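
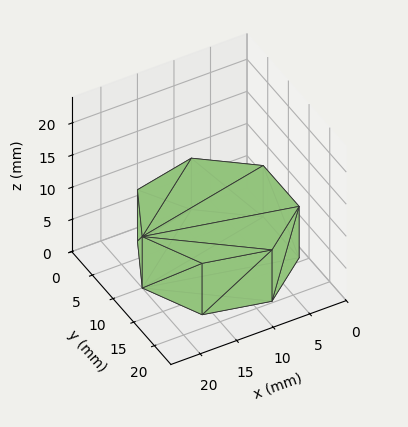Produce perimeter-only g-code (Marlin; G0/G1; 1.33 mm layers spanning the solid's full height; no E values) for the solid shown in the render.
Reading the render: the shape is a regular 7-sided prism (a cylinder approximated with 7 flat sides), circumscribed radius ≈ 10 mm, height ≈ 8 mm (dimensions read to the nearest mm from the axis ticks). For the g-code, the solid's height is divided into equal slices at the stated Δz and each level perimeter traced with G1 moves after a G0 lift.

; perimeter-only toolpath
G21 ; units = mm
G90 ; absolute positioning
G28 ; home
; layer 1
G0 Z1.33
G0 X20.00 Y10.00
G1 X16.23 Y17.82
G1 X7.77 Y19.75
G1 X0.99 Y14.34
G1 X0.99 Y5.66
G1 X7.77 Y0.25
G1 X16.23 Y2.18
G1 X20.00 Y10.00
; layer 2
G0 Z2.67
G0 X20.00 Y10.00
G1 X16.23 Y17.82
G1 X7.77 Y19.75
G1 X0.99 Y14.34
G1 X0.99 Y5.66
G1 X7.77 Y0.25
G1 X16.23 Y2.18
G1 X20.00 Y10.00
; layer 3
G0 Z4.00
G0 X20.00 Y10.00
G1 X16.23 Y17.82
G1 X7.77 Y19.75
G1 X0.99 Y14.34
G1 X0.99 Y5.66
G1 X7.77 Y0.25
G1 X16.23 Y2.18
G1 X20.00 Y10.00
; layer 4
G0 Z5.33
G0 X20.00 Y10.00
G1 X16.23 Y17.82
G1 X7.77 Y19.75
G1 X0.99 Y14.34
G1 X0.99 Y5.66
G1 X7.77 Y0.25
G1 X16.23 Y2.18
G1 X20.00 Y10.00
; layer 5
G0 Z6.67
G0 X20.00 Y10.00
G1 X16.23 Y17.82
G1 X7.77 Y19.75
G1 X0.99 Y14.34
G1 X0.99 Y5.66
G1 X7.77 Y0.25
G1 X16.23 Y2.18
G1 X20.00 Y10.00
; layer 6
G0 Z8.00
G0 X20.00 Y10.00
G1 X16.23 Y17.82
G1 X7.77 Y19.75
G1 X0.99 Y14.34
G1 X0.99 Y5.66
G1 X7.77 Y0.25
G1 X16.23 Y2.18
G1 X20.00 Y10.00
M2 ; end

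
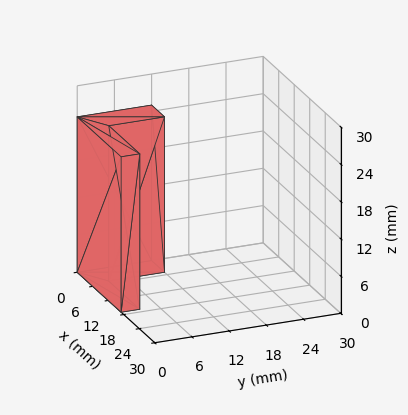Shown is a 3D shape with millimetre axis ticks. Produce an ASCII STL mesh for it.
Reading the render: the shape is an L-shaped prism: outer 17 × 12 mm, arm thicknesses ≈ 3 mm (horizontal) and 5 mm (vertical), extruded 25 mm in z (dimensions read to the nearest mm from the axis ticks). For the STL, each face is triangulated and given an outward normal.

solid part
  facet normal 0.0000 0.0000 -1.0000
    outer loop
      vertex 17.0 3.0 0.0
      vertex 17.0 0.0 0.0
      vertex 0.0 0.0 0.0
    endloop
  endfacet
  facet normal 0.0000 0.0000 -1.0000
    outer loop
      vertex 5.0 3.0 0.0
      vertex 17.0 3.0 0.0
      vertex 0.0 0.0 0.0
    endloop
  endfacet
  facet normal 0.0000 0.0000 -1.0000
    outer loop
      vertex 5.0 12.0 0.0
      vertex 5.0 3.0 0.0
      vertex 0.0 0.0 0.0
    endloop
  endfacet
  facet normal 0.0000 0.0000 -1.0000
    outer loop
      vertex 0.0 12.0 0.0
      vertex 5.0 12.0 0.0
      vertex 0.0 0.0 0.0
    endloop
  endfacet
  facet normal 0.0000 0.0000 1.0000
    outer loop
      vertex 0.0 0.0 25.0
      vertex 17.0 0.0 25.0
      vertex 17.0 3.0 25.0
    endloop
  endfacet
  facet normal 0.0000 0.0000 1.0000
    outer loop
      vertex 0.0 0.0 25.0
      vertex 17.0 3.0 25.0
      vertex 5.0 3.0 25.0
    endloop
  endfacet
  facet normal 0.0000 0.0000 1.0000
    outer loop
      vertex 0.0 0.0 25.0
      vertex 5.0 3.0 25.0
      vertex 5.0 12.0 25.0
    endloop
  endfacet
  facet normal 0.0000 0.0000 1.0000
    outer loop
      vertex 0.0 0.0 25.0
      vertex 5.0 12.0 25.0
      vertex 0.0 12.0 25.0
    endloop
  endfacet
  facet normal 0.0000 -1.0000 0.0000
    outer loop
      vertex 0.0 0.0 0.0
      vertex 17.0 0.0 0.0
      vertex 17.0 0.0 25.0
    endloop
  endfacet
  facet normal 0.0000 -1.0000 0.0000
    outer loop
      vertex 0.0 0.0 0.0
      vertex 17.0 0.0 25.0
      vertex 0.0 0.0 25.0
    endloop
  endfacet
  facet normal 1.0000 0.0000 0.0000
    outer loop
      vertex 17.0 0.0 0.0
      vertex 17.0 3.0 0.0
      vertex 17.0 3.0 25.0
    endloop
  endfacet
  facet normal 1.0000 0.0000 0.0000
    outer loop
      vertex 17.0 0.0 0.0
      vertex 17.0 3.0 25.0
      vertex 17.0 0.0 25.0
    endloop
  endfacet
  facet normal 0.0000 1.0000 0.0000
    outer loop
      vertex 17.0 3.0 0.0
      vertex 5.0 3.0 0.0
      vertex 5.0 3.0 25.0
    endloop
  endfacet
  facet normal 0.0000 1.0000 0.0000
    outer loop
      vertex 17.0 3.0 0.0
      vertex 5.0 3.0 25.0
      vertex 17.0 3.0 25.0
    endloop
  endfacet
  facet normal 1.0000 0.0000 0.0000
    outer loop
      vertex 5.0 3.0 0.0
      vertex 5.0 12.0 0.0
      vertex 5.0 12.0 25.0
    endloop
  endfacet
  facet normal 1.0000 0.0000 0.0000
    outer loop
      vertex 5.0 3.0 0.0
      vertex 5.0 12.0 25.0
      vertex 5.0 3.0 25.0
    endloop
  endfacet
  facet normal 0.0000 1.0000 0.0000
    outer loop
      vertex 5.0 12.0 0.0
      vertex 0.0 12.0 0.0
      vertex 0.0 12.0 25.0
    endloop
  endfacet
  facet normal 0.0000 1.0000 0.0000
    outer loop
      vertex 5.0 12.0 0.0
      vertex 0.0 12.0 25.0
      vertex 5.0 12.0 25.0
    endloop
  endfacet
  facet normal -1.0000 0.0000 0.0000
    outer loop
      vertex 0.0 12.0 0.0
      vertex 0.0 0.0 0.0
      vertex 0.0 0.0 25.0
    endloop
  endfacet
  facet normal -1.0000 0.0000 0.0000
    outer loop
      vertex 0.0 12.0 0.0
      vertex 0.0 0.0 25.0
      vertex 0.0 12.0 25.0
    endloop
  endfacet
endsolid part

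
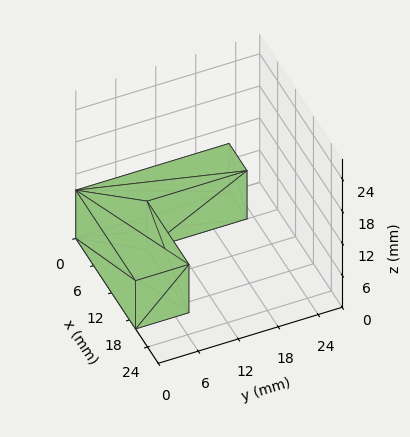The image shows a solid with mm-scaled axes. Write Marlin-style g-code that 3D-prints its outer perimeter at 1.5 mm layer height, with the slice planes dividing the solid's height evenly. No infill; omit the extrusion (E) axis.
Reading the render: the shape is an L-shaped prism: outer 20 × 23 mm, arm thicknesses ≈ 8 mm (horizontal) and 6 mm (vertical), extruded 9 mm in z (dimensions read to the nearest mm from the axis ticks). For the g-code, the solid's height is divided into equal slices at the stated Δz and each level perimeter traced with G1 moves after a G0 lift.

; perimeter-only toolpath
G21 ; units = mm
G90 ; absolute positioning
G28 ; home
; layer 1
G0 Z1.5
G0 X0.0 Y0.0
G1 X20.0 Y0.0
G1 X20.0 Y8.0
G1 X6.0 Y8.0
G1 X6.0 Y23.0
G1 X0.0 Y23.0
G1 X0.0 Y0.0
; layer 2
G0 Z3.0
G0 X0.0 Y0.0
G1 X20.0 Y0.0
G1 X20.0 Y8.0
G1 X6.0 Y8.0
G1 X6.0 Y23.0
G1 X0.0 Y23.0
G1 X0.0 Y0.0
; layer 3
G0 Z4.5
G0 X0.0 Y0.0
G1 X20.0 Y0.0
G1 X20.0 Y8.0
G1 X6.0 Y8.0
G1 X6.0 Y23.0
G1 X0.0 Y23.0
G1 X0.0 Y0.0
; layer 4
G0 Z6.0
G0 X0.0 Y0.0
G1 X20.0 Y0.0
G1 X20.0 Y8.0
G1 X6.0 Y8.0
G1 X6.0 Y23.0
G1 X0.0 Y23.0
G1 X0.0 Y0.0
; layer 5
G0 Z7.5
G0 X0.0 Y0.0
G1 X20.0 Y0.0
G1 X20.0 Y8.0
G1 X6.0 Y8.0
G1 X6.0 Y23.0
G1 X0.0 Y23.0
G1 X0.0 Y0.0
; layer 6
G0 Z9.0
G0 X0.0 Y0.0
G1 X20.0 Y0.0
G1 X20.0 Y8.0
G1 X6.0 Y8.0
G1 X6.0 Y23.0
G1 X0.0 Y23.0
G1 X0.0 Y0.0
M2 ; end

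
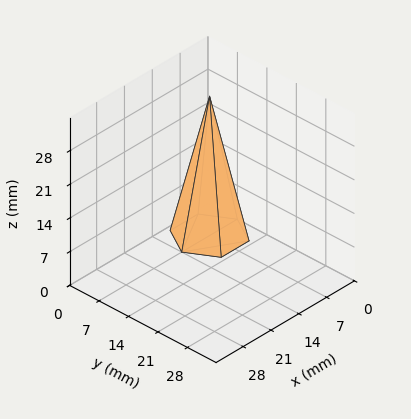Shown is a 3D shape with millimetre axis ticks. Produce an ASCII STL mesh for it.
Reading the render: the shape is a regular 6-sided pyramid, base circumscribed radius ≈ 7 mm, apex at z ≈ 29 mm (dimensions read to the nearest mm from the axis ticks). For the STL, each face is triangulated and given an outward normal.

solid part
  facet normal 0.0000 0.0000 -1.0000
    outer loop
      vertex 3.50 13.06 0.00
      vertex 10.50 13.06 0.00
      vertex 14.00 7.00 0.00
    endloop
  endfacet
  facet normal 0.0000 0.0000 -1.0000
    outer loop
      vertex 0.00 7.00 0.00
      vertex 3.50 13.06 0.00
      vertex 14.00 7.00 0.00
    endloop
  endfacet
  facet normal 0.0000 0.0000 -1.0000
    outer loop
      vertex 3.50 0.94 0.00
      vertex 0.00 7.00 0.00
      vertex 14.00 7.00 0.00
    endloop
  endfacet
  facet normal 0.0000 0.0000 -1.0000
    outer loop
      vertex 10.50 0.94 0.00
      vertex 3.50 0.94 0.00
      vertex 14.00 7.00 0.00
    endloop
  endfacet
  facet normal 0.8476 0.4896 0.2046
    outer loop
      vertex 14.00 7.00 0.00
      vertex 10.50 13.06 0.00
      vertex 7.00 7.00 29.00
    endloop
  endfacet
  facet normal 0.0000 0.9789 0.2045
    outer loop
      vertex 10.50 13.06 0.00
      vertex 3.50 13.06 0.00
      vertex 7.00 7.00 29.00
    endloop
  endfacet
  facet normal -0.8476 0.4896 0.2046
    outer loop
      vertex 3.50 13.06 0.00
      vertex 0.00 7.00 0.00
      vertex 7.00 7.00 29.00
    endloop
  endfacet
  facet normal -0.8476 -0.4896 0.2046
    outer loop
      vertex 0.00 7.00 0.00
      vertex 3.50 0.94 0.00
      vertex 7.00 7.00 29.00
    endloop
  endfacet
  facet normal 0.0000 -0.9789 0.2045
    outer loop
      vertex 3.50 0.94 0.00
      vertex 10.50 0.94 0.00
      vertex 7.00 7.00 29.00
    endloop
  endfacet
  facet normal 0.8476 -0.4896 0.2046
    outer loop
      vertex 10.50 0.94 0.00
      vertex 14.00 7.00 0.00
      vertex 7.00 7.00 29.00
    endloop
  endfacet
endsolid part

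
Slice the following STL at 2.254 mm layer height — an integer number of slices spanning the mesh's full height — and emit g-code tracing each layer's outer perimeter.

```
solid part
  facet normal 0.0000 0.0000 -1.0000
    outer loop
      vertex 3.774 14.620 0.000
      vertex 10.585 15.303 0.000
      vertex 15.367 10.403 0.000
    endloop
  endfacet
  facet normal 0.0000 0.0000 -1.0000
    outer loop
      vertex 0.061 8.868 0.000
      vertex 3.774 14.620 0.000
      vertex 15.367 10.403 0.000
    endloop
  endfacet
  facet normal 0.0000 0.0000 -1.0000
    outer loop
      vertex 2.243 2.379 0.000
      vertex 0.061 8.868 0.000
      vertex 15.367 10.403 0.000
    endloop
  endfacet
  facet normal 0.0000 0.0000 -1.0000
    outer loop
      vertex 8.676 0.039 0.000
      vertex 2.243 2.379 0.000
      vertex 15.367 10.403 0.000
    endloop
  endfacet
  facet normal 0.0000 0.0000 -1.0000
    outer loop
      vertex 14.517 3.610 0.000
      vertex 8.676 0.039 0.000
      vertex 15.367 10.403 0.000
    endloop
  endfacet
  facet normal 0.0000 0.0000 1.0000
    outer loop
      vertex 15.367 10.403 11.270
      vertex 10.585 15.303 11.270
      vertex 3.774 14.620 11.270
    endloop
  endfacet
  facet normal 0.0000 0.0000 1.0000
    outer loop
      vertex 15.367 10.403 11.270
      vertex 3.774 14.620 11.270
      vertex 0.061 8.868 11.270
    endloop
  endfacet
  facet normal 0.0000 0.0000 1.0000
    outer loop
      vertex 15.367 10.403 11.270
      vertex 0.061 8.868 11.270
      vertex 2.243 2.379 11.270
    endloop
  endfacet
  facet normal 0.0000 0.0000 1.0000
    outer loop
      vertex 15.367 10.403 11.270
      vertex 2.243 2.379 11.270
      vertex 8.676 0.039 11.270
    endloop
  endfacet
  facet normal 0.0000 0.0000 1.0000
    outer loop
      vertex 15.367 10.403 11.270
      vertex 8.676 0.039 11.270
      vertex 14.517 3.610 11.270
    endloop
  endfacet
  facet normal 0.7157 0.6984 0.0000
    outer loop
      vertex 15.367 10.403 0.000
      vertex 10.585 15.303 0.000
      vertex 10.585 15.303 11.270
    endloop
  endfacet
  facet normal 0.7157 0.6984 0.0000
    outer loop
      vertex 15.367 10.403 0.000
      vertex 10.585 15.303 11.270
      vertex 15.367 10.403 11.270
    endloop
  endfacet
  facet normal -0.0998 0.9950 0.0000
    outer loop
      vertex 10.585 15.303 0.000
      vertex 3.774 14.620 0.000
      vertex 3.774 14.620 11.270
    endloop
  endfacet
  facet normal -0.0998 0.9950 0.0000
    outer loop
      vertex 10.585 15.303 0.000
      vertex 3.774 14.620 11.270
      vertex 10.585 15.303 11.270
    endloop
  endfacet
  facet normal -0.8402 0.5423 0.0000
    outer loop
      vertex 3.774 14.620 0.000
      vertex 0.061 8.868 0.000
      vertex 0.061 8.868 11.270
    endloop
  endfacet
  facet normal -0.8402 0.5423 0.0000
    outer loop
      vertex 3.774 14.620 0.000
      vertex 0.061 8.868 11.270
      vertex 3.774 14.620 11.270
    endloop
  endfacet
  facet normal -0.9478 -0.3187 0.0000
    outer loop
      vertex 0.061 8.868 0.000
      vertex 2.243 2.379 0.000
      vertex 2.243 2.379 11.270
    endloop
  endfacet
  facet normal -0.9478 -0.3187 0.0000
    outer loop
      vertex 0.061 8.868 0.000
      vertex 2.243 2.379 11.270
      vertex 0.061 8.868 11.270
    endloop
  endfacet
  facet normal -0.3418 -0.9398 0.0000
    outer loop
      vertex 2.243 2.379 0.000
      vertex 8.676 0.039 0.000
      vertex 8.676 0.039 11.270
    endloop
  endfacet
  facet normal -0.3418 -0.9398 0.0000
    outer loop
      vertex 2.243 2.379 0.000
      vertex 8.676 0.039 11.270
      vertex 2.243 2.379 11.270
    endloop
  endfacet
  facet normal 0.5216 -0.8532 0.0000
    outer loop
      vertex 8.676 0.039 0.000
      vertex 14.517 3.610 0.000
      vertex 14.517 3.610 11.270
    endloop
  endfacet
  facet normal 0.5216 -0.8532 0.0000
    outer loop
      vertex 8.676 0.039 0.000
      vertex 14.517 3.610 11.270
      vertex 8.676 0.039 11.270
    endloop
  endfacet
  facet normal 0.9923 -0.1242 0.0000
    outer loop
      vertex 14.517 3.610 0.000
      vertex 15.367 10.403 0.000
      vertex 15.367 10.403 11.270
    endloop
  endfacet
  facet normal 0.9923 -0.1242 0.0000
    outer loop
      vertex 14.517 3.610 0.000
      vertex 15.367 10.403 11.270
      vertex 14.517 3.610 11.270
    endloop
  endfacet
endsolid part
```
; perimeter-only toolpath
G21 ; units = mm
G90 ; absolute positioning
G28 ; home
; layer 1
G0 Z2.254
G0 X15.367 Y10.403
G1 X10.585 Y15.303
G1 X3.774 Y14.620
G1 X0.061 Y8.868
G1 X2.243 Y2.379
G1 X8.676 Y0.039
G1 X14.517 Y3.610
G1 X15.367 Y10.403
; layer 2
G0 Z4.508
G0 X15.367 Y10.403
G1 X10.585 Y15.303
G1 X3.774 Y14.620
G1 X0.061 Y8.868
G1 X2.243 Y2.379
G1 X8.676 Y0.039
G1 X14.517 Y3.610
G1 X15.367 Y10.403
; layer 3
G0 Z6.762
G0 X15.367 Y10.403
G1 X10.585 Y15.303
G1 X3.774 Y14.620
G1 X0.061 Y8.868
G1 X2.243 Y2.379
G1 X8.676 Y0.039
G1 X14.517 Y3.610
G1 X15.367 Y10.403
; layer 4
G0 Z9.016
G0 X15.367 Y10.403
G1 X10.585 Y15.303
G1 X3.774 Y14.620
G1 X0.061 Y8.868
G1 X2.243 Y2.379
G1 X8.676 Y0.039
G1 X14.517 Y3.610
G1 X15.367 Y10.403
; layer 5
G0 Z11.270
G0 X15.367 Y10.403
G1 X10.585 Y15.303
G1 X3.774 Y14.620
G1 X0.061 Y8.868
G1 X2.243 Y2.379
G1 X8.676 Y0.039
G1 X14.517 Y3.610
G1 X15.367 Y10.403
M2 ; end

The solid is a regular 7-sided prism (a cylinder approximated with 7 flat sides), circumscribed radius ≈ 7.89 mm, height ≈ 11.3 mm. Slicing at Δz = 2.254 mm — 5 equal slices spanning the solid's height, so layer i sits at z = i·h/5 — gives 5 non-empty perimeters. Each is a 7-segment closed polygon; G0 lifts to the layer z and rapids to the start vertex, then G1 traces the edges.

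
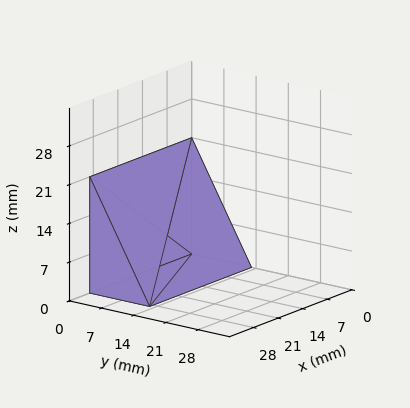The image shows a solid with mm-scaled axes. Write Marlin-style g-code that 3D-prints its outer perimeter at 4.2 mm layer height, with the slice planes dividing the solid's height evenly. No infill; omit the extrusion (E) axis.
Reading the render: the shape is a wedge (ramp): 29 × 13 mm base, rising to 21 mm along the y=0 edge and sloping linearly to z=0 at y=13 (dimensions read to the nearest mm from the axis ticks). For the g-code, the solid's height is divided into equal slices at the stated Δz and each level perimeter traced with G1 moves after a G0 lift.

; perimeter-only toolpath
G21 ; units = mm
G90 ; absolute positioning
G28 ; home
; layer 1
G0 Z4.2
G0 X0.0 Y0.0
G1 X29.0 Y0.0
G1 X29.0 Y10.4
G1 X0.0 Y10.4
G1 X0.0 Y0.0
; layer 2
G0 Z8.4
G0 X0.0 Y0.0
G1 X29.0 Y0.0
G1 X29.0 Y7.8
G1 X0.0 Y7.8
G1 X0.0 Y0.0
; layer 3
G0 Z12.6
G0 X0.0 Y0.0
G1 X29.0 Y0.0
G1 X29.0 Y5.2
G1 X0.0 Y5.2
G1 X0.0 Y0.0
; layer 4
G0 Z16.8
G0 X0.0 Y0.0
G1 X29.0 Y0.0
G1 X29.0 Y2.6
G1 X0.0 Y2.6
G1 X0.0 Y0.0
M2 ; end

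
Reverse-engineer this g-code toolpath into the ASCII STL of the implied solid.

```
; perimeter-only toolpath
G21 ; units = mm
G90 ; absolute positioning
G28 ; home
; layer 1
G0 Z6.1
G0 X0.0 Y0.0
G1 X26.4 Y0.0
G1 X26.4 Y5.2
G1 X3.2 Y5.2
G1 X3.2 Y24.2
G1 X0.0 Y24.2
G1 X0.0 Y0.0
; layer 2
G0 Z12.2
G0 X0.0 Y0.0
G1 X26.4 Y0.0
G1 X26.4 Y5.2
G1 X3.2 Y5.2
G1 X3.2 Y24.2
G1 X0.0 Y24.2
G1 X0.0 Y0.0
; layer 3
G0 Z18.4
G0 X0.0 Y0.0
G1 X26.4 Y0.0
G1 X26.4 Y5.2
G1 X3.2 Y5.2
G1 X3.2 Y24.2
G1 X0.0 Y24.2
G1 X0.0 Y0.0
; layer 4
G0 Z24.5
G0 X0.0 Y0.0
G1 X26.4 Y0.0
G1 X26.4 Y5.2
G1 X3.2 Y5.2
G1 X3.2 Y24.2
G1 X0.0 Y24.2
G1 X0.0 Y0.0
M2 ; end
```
solid part
  facet normal 0.0000 0.0000 -1.0000
    outer loop
      vertex 26.4 5.2 0.0
      vertex 26.4 0.0 0.0
      vertex 0.0 0.0 0.0
    endloop
  endfacet
  facet normal 0.0000 0.0000 -1.0000
    outer loop
      vertex 3.2 5.2 0.0
      vertex 26.4 5.2 0.0
      vertex 0.0 0.0 0.0
    endloop
  endfacet
  facet normal 0.0000 0.0000 -1.0000
    outer loop
      vertex 3.2 24.2 0.0
      vertex 3.2 5.2 0.0
      vertex 0.0 0.0 0.0
    endloop
  endfacet
  facet normal 0.0000 0.0000 -1.0000
    outer loop
      vertex 0.0 24.2 0.0
      vertex 3.2 24.2 0.0
      vertex 0.0 0.0 0.0
    endloop
  endfacet
  facet normal 0.0000 0.0000 1.0000
    outer loop
      vertex 0.0 0.0 24.5
      vertex 26.4 0.0 24.5
      vertex 26.4 5.2 24.5
    endloop
  endfacet
  facet normal 0.0000 0.0000 1.0000
    outer loop
      vertex 0.0 0.0 24.5
      vertex 26.4 5.2 24.5
      vertex 3.2 5.2 24.5
    endloop
  endfacet
  facet normal 0.0000 0.0000 1.0000
    outer loop
      vertex 0.0 0.0 24.5
      vertex 3.2 5.2 24.5
      vertex 3.2 24.2 24.5
    endloop
  endfacet
  facet normal 0.0000 0.0000 1.0000
    outer loop
      vertex 0.0 0.0 24.5
      vertex 3.2 24.2 24.5
      vertex 0.0 24.2 24.5
    endloop
  endfacet
  facet normal 0.0000 -1.0000 0.0000
    outer loop
      vertex 0.0 0.0 0.0
      vertex 26.4 0.0 0.0
      vertex 26.4 0.0 24.5
    endloop
  endfacet
  facet normal 0.0000 -1.0000 0.0000
    outer loop
      vertex 0.0 0.0 0.0
      vertex 26.4 0.0 24.5
      vertex 0.0 0.0 24.5
    endloop
  endfacet
  facet normal 1.0000 0.0000 0.0000
    outer loop
      vertex 26.4 0.0 0.0
      vertex 26.4 5.2 0.0
      vertex 26.4 5.2 24.5
    endloop
  endfacet
  facet normal 1.0000 0.0000 0.0000
    outer loop
      vertex 26.4 0.0 0.0
      vertex 26.4 5.2 24.5
      vertex 26.4 0.0 24.5
    endloop
  endfacet
  facet normal 0.0000 1.0000 0.0000
    outer loop
      vertex 26.4 5.2 0.0
      vertex 3.2 5.2 0.0
      vertex 3.2 5.2 24.5
    endloop
  endfacet
  facet normal 0.0000 1.0000 0.0000
    outer loop
      vertex 26.4 5.2 0.0
      vertex 3.2 5.2 24.5
      vertex 26.4 5.2 24.5
    endloop
  endfacet
  facet normal 1.0000 0.0000 0.0000
    outer loop
      vertex 3.2 5.2 0.0
      vertex 3.2 24.2 0.0
      vertex 3.2 24.2 24.5
    endloop
  endfacet
  facet normal 1.0000 0.0000 0.0000
    outer loop
      vertex 3.2 5.2 0.0
      vertex 3.2 24.2 24.5
      vertex 3.2 5.2 24.5
    endloop
  endfacet
  facet normal 0.0000 1.0000 0.0000
    outer loop
      vertex 3.2 24.2 0.0
      vertex 0.0 24.2 0.0
      vertex 0.0 24.2 24.5
    endloop
  endfacet
  facet normal 0.0000 1.0000 0.0000
    outer loop
      vertex 3.2 24.2 0.0
      vertex 0.0 24.2 24.5
      vertex 3.2 24.2 24.5
    endloop
  endfacet
  facet normal -1.0000 0.0000 0.0000
    outer loop
      vertex 0.0 24.2 0.0
      vertex 0.0 0.0 0.0
      vertex 0.0 0.0 24.5
    endloop
  endfacet
  facet normal -1.0000 0.0000 0.0000
    outer loop
      vertex 0.0 24.2 0.0
      vertex 0.0 0.0 24.5
      vertex 0.0 24.2 24.5
    endloop
  endfacet
endsolid part

The G0 Z moves step by Δz≈6.1 mm. Every layer's G1 loop is the same polygon, so the solid is a straight extrusion of it from z=0 to z≈24.5. Closing with flat bottom and top caps and triangulating gives 20 facets — an L-shaped prism: outer 26.4 × 24.2 mm, arm thicknesses ≈ 5.2 mm (horizontal) and 3.2 mm (vertical), extruded 24.5 mm in z.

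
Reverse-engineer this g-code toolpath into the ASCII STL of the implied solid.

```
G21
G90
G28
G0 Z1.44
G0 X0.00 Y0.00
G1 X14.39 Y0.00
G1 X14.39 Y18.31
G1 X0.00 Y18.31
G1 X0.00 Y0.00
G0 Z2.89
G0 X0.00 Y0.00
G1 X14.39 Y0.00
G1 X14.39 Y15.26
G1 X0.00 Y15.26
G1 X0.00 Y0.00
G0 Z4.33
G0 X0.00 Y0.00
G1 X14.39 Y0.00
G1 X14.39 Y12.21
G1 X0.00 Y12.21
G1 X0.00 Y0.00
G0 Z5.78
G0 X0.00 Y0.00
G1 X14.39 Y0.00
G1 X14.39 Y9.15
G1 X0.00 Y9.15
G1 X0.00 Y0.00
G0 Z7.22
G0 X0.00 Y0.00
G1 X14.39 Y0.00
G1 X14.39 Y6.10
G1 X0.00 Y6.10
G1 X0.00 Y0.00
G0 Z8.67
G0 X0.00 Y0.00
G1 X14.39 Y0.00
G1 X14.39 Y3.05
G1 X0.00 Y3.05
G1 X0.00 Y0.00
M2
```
solid part
  facet normal 0.0000 0.0000 -1.0000
    outer loop
      vertex 14.39 21.36 0.00
      vertex 14.39 0.00 0.00
      vertex 0.00 0.00 0.00
    endloop
  endfacet
  facet normal 0.0000 0.0000 -1.0000
    outer loop
      vertex 0.00 21.36 0.00
      vertex 14.39 21.36 0.00
      vertex 0.00 0.00 0.00
    endloop
  endfacet
  facet normal 0.0000 -1.0000 0.0000
    outer loop
      vertex 0.00 0.00 0.00
      vertex 14.39 0.00 0.00
      vertex 14.39 0.00 10.11
    endloop
  endfacet
  facet normal 0.0000 -1.0000 0.0000
    outer loop
      vertex 0.00 0.00 0.00
      vertex 14.39 0.00 10.11
      vertex 0.00 0.00 10.11
    endloop
  endfacet
  facet normal 0.0000 0.4278 0.9039
    outer loop
      vertex 0.00 0.00 10.11
      vertex 14.39 0.00 10.11
      vertex 14.39 21.36 0.00
    endloop
  endfacet
  facet normal 0.0000 0.4278 0.9039
    outer loop
      vertex 0.00 0.00 10.11
      vertex 14.39 21.36 0.00
      vertex 0.00 21.36 0.00
    endloop
  endfacet
  facet normal -1.0000 0.0000 0.0000
    outer loop
      vertex 0.00 0.00 10.11
      vertex 0.00 21.36 0.00
      vertex 0.00 0.00 0.00
    endloop
  endfacet
  facet normal 1.0000 0.0000 0.0000
    outer loop
      vertex 14.39 0.00 0.00
      vertex 14.39 21.36 0.00
      vertex 14.39 0.00 10.11
    endloop
  endfacet
endsolid part

The G0 Z moves step by Δz≈1.44 mm. The G1 loops shrink linearly with z, so the solid tapers from its base footprint up to z≈10.1. Closing with a flat bottom cap and the tapered top and triangulating gives 8 facets — a wedge (ramp): 14.4 × 21.4 mm base, rising to 10.1 mm along the y=0 edge and sloping linearly to z=0 at y=21.4.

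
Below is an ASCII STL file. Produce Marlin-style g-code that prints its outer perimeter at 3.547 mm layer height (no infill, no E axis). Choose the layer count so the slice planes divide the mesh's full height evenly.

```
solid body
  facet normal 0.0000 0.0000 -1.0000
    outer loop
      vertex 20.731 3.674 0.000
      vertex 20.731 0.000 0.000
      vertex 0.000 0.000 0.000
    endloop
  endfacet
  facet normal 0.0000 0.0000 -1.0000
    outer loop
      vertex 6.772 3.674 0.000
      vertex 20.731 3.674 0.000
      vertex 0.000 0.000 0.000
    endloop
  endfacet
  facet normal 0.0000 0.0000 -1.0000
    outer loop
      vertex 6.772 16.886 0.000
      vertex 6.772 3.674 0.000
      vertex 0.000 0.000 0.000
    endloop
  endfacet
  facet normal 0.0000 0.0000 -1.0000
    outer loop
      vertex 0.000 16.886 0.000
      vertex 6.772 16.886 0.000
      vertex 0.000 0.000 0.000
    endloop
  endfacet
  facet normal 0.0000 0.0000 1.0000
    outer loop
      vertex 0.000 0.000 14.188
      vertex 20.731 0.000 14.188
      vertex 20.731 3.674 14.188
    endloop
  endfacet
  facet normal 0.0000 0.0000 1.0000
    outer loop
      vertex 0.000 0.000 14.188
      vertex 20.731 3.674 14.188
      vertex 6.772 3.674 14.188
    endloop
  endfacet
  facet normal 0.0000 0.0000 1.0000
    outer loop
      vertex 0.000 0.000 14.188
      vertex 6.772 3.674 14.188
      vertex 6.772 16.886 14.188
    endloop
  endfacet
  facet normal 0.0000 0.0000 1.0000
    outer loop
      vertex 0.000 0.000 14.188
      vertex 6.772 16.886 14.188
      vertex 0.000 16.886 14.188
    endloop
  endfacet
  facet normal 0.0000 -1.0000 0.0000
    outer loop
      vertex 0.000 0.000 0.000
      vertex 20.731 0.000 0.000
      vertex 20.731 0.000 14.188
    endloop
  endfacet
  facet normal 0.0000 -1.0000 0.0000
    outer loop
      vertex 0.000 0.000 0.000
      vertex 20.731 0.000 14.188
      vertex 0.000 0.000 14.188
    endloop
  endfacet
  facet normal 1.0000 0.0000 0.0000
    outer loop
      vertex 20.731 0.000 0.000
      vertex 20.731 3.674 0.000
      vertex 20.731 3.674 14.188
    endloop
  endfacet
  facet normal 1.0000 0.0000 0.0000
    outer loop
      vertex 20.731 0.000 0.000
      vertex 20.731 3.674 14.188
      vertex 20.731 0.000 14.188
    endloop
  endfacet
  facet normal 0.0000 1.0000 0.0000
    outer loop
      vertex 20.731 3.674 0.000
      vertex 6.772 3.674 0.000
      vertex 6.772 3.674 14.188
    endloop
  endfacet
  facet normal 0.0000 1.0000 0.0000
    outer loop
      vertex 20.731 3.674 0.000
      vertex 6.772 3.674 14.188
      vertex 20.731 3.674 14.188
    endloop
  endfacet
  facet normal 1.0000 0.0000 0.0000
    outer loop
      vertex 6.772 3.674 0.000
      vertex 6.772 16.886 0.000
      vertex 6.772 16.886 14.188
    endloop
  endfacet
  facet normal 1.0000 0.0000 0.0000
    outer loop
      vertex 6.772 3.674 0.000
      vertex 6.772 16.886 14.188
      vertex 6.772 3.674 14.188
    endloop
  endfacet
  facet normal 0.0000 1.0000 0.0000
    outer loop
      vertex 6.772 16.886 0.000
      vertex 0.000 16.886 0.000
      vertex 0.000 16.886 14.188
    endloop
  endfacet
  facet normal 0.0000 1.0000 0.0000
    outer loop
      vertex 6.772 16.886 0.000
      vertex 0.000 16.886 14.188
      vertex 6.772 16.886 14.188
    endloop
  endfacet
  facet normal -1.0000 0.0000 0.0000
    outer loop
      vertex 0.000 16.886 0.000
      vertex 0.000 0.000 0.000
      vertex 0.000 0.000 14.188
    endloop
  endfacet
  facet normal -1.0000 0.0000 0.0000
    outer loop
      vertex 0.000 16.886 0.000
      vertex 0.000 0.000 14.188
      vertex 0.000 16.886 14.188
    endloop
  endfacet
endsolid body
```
; perimeter-only toolpath
G21 ; units = mm
G90 ; absolute positioning
G28 ; home
; layer 1
G0 Z3.547
G0 X0.000 Y0.000
G1 X20.731 Y0.000
G1 X20.731 Y3.674
G1 X6.772 Y3.674
G1 X6.772 Y16.886
G1 X0.000 Y16.886
G1 X0.000 Y0.000
; layer 2
G0 Z7.094
G0 X0.000 Y0.000
G1 X20.731 Y0.000
G1 X20.731 Y3.674
G1 X6.772 Y3.674
G1 X6.772 Y16.886
G1 X0.000 Y16.886
G1 X0.000 Y0.000
; layer 3
G0 Z10.641
G0 X0.000 Y0.000
G1 X20.731 Y0.000
G1 X20.731 Y3.674
G1 X6.772 Y3.674
G1 X6.772 Y16.886
G1 X0.000 Y16.886
G1 X0.000 Y0.000
; layer 4
G0 Z14.188
G0 X0.000 Y0.000
G1 X20.731 Y0.000
G1 X20.731 Y3.674
G1 X6.772 Y3.674
G1 X6.772 Y16.886
G1 X0.000 Y16.886
G1 X0.000 Y0.000
M2 ; end

The solid is an L-shaped prism: outer 20.7 × 16.9 mm, arm thicknesses ≈ 3.67 mm (horizontal) and 6.77 mm (vertical), extruded 14.2 mm in z. Slicing at Δz = 3.547 mm — 4 equal slices spanning the solid's height, so layer i sits at z = i·h/4 — gives 4 non-empty perimeters. Each is a 6-segment closed polygon; G0 lifts to the layer z and rapids to the start vertex, then G1 traces the edges.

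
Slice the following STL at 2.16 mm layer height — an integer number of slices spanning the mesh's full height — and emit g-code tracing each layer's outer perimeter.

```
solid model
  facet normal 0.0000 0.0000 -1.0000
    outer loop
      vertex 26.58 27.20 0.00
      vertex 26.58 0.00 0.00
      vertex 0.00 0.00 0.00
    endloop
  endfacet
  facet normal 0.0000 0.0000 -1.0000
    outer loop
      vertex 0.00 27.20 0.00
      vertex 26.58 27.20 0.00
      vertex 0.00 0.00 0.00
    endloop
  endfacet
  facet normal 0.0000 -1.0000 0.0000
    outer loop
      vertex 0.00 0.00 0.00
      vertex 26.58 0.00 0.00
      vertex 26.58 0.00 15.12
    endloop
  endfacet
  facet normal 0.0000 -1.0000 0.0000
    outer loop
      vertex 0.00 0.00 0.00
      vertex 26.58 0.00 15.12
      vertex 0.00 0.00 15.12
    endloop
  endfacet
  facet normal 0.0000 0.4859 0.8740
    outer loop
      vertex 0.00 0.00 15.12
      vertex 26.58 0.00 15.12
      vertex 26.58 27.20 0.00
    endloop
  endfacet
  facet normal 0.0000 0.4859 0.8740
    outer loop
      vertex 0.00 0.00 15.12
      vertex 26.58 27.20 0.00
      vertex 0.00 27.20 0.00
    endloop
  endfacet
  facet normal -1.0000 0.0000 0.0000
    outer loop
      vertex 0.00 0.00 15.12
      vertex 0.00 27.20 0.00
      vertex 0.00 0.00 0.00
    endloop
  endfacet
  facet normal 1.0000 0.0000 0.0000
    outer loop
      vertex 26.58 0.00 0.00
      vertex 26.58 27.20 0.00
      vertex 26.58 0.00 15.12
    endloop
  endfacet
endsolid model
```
; perimeter-only toolpath
G21 ; units = mm
G90 ; absolute positioning
G28 ; home
; layer 1
G0 Z2.16
G0 X0.00 Y0.00
G1 X26.58 Y0.00
G1 X26.58 Y23.31
G1 X0.00 Y23.31
G1 X0.00 Y0.00
; layer 2
G0 Z4.32
G0 X0.00 Y0.00
G1 X26.58 Y0.00
G1 X26.58 Y19.43
G1 X0.00 Y19.43
G1 X0.00 Y0.00
; layer 3
G0 Z6.48
G0 X0.00 Y0.00
G1 X26.58 Y0.00
G1 X26.58 Y15.54
G1 X0.00 Y15.54
G1 X0.00 Y0.00
; layer 4
G0 Z8.64
G0 X0.00 Y0.00
G1 X26.58 Y0.00
G1 X26.58 Y11.66
G1 X0.00 Y11.66
G1 X0.00 Y0.00
; layer 5
G0 Z10.80
G0 X0.00 Y0.00
G1 X26.58 Y0.00
G1 X26.58 Y7.77
G1 X0.00 Y7.77
G1 X0.00 Y0.00
; layer 6
G0 Z12.96
G0 X0.00 Y0.00
G1 X26.58 Y0.00
G1 X26.58 Y3.89
G1 X0.00 Y3.89
G1 X0.00 Y0.00
M2 ; end

The solid is a wedge (ramp): 26.6 × 27.2 mm base, rising to 15.1 mm along the y=0 edge and sloping linearly to z=0 at y=27.2. Slicing at Δz = 2.16 mm — 7 equal slices spanning the solid's height, so layer i sits at z = i·h/7 — gives 6 non-empty perimeters. Each is a 4-segment closed polygon; G0 lifts to the layer z and rapids to the start vertex, then G1 traces the edges. The cross-section shrinks linearly with z (the slice at the apex is degenerate and omitted).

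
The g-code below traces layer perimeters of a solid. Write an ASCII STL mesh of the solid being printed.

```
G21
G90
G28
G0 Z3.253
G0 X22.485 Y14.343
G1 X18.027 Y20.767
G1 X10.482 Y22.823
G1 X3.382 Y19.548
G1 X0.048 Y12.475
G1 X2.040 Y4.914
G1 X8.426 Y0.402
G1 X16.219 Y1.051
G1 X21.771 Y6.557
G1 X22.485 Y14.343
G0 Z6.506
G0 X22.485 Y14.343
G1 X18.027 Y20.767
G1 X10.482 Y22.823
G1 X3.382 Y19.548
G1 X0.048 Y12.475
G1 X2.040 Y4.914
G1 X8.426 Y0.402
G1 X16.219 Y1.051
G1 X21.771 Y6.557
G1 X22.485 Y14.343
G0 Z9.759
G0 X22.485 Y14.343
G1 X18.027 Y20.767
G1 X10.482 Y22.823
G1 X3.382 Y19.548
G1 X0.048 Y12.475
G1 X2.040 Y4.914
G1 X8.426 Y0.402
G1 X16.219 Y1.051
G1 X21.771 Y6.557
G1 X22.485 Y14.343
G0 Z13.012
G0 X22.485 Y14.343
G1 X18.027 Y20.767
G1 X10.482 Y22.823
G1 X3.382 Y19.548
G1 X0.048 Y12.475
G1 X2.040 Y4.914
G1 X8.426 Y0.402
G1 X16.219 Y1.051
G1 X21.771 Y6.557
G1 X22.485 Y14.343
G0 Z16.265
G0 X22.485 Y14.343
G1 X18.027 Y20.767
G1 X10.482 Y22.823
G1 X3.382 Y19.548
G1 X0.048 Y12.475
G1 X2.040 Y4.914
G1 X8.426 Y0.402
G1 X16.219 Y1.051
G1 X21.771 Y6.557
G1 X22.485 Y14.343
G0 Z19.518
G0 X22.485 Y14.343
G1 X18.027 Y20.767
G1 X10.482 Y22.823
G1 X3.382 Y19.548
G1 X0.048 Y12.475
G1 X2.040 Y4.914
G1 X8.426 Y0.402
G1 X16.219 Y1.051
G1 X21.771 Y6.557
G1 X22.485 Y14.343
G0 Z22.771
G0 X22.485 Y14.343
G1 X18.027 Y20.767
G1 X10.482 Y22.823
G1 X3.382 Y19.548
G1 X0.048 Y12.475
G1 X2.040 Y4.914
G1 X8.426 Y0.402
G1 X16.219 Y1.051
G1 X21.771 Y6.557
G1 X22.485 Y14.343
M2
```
solid part
  facet normal 0.0000 0.0000 -1.0000
    outer loop
      vertex 10.482 22.823 0.000
      vertex 18.027 20.767 0.000
      vertex 22.485 14.343 0.000
    endloop
  endfacet
  facet normal 0.0000 0.0000 -1.0000
    outer loop
      vertex 3.382 19.548 0.000
      vertex 10.482 22.823 0.000
      vertex 22.485 14.343 0.000
    endloop
  endfacet
  facet normal 0.0000 0.0000 -1.0000
    outer loop
      vertex 0.048 12.475 0.000
      vertex 3.382 19.548 0.000
      vertex 22.485 14.343 0.000
    endloop
  endfacet
  facet normal 0.0000 0.0000 -1.0000
    outer loop
      vertex 2.040 4.914 0.000
      vertex 0.048 12.475 0.000
      vertex 22.485 14.343 0.000
    endloop
  endfacet
  facet normal 0.0000 0.0000 -1.0000
    outer loop
      vertex 8.426 0.402 0.000
      vertex 2.040 4.914 0.000
      vertex 22.485 14.343 0.000
    endloop
  endfacet
  facet normal 0.0000 0.0000 -1.0000
    outer loop
      vertex 16.219 1.051 0.000
      vertex 8.426 0.402 0.000
      vertex 22.485 14.343 0.000
    endloop
  endfacet
  facet normal 0.0000 0.0000 -1.0000
    outer loop
      vertex 21.771 6.557 0.000
      vertex 16.219 1.051 0.000
      vertex 22.485 14.343 0.000
    endloop
  endfacet
  facet normal 0.0000 0.0000 1.0000
    outer loop
      vertex 22.485 14.343 22.771
      vertex 18.027 20.767 22.771
      vertex 10.482 22.823 22.771
    endloop
  endfacet
  facet normal 0.0000 0.0000 1.0000
    outer loop
      vertex 22.485 14.343 22.771
      vertex 10.482 22.823 22.771
      vertex 3.382 19.548 22.771
    endloop
  endfacet
  facet normal 0.0000 0.0000 1.0000
    outer loop
      vertex 22.485 14.343 22.771
      vertex 3.382 19.548 22.771
      vertex 0.048 12.475 22.771
    endloop
  endfacet
  facet normal 0.0000 0.0000 1.0000
    outer loop
      vertex 22.485 14.343 22.771
      vertex 0.048 12.475 22.771
      vertex 2.040 4.914 22.771
    endloop
  endfacet
  facet normal 0.0000 0.0000 1.0000
    outer loop
      vertex 22.485 14.343 22.771
      vertex 2.040 4.914 22.771
      vertex 8.426 0.402 22.771
    endloop
  endfacet
  facet normal 0.0000 0.0000 1.0000
    outer loop
      vertex 22.485 14.343 22.771
      vertex 8.426 0.402 22.771
      vertex 16.219 1.051 22.771
    endloop
  endfacet
  facet normal 0.0000 0.0000 1.0000
    outer loop
      vertex 22.485 14.343 22.771
      vertex 16.219 1.051 22.771
      vertex 21.771 6.557 22.771
    endloop
  endfacet
  facet normal 0.8216 0.5701 0.0000
    outer loop
      vertex 22.485 14.343 0.000
      vertex 18.027 20.767 0.000
      vertex 18.027 20.767 22.771
    endloop
  endfacet
  facet normal 0.8216 0.5701 0.0000
    outer loop
      vertex 22.485 14.343 0.000
      vertex 18.027 20.767 22.771
      vertex 22.485 14.343 22.771
    endloop
  endfacet
  facet normal 0.2629 0.9648 0.0000
    outer loop
      vertex 18.027 20.767 0.000
      vertex 10.482 22.823 0.000
      vertex 10.482 22.823 22.771
    endloop
  endfacet
  facet normal 0.2629 0.9648 0.0000
    outer loop
      vertex 18.027 20.767 0.000
      vertex 10.482 22.823 22.771
      vertex 18.027 20.767 22.771
    endloop
  endfacet
  facet normal -0.4189 0.9081 0.0000
    outer loop
      vertex 10.482 22.823 0.000
      vertex 3.382 19.548 0.000
      vertex 3.382 19.548 22.771
    endloop
  endfacet
  facet normal -0.4189 0.9081 0.0000
    outer loop
      vertex 10.482 22.823 0.000
      vertex 3.382 19.548 22.771
      vertex 10.482 22.823 22.771
    endloop
  endfacet
  facet normal -0.9045 0.4264 0.0000
    outer loop
      vertex 3.382 19.548 0.000
      vertex 0.048 12.475 0.000
      vertex 0.048 12.475 22.771
    endloop
  endfacet
  facet normal -0.9045 0.4264 0.0000
    outer loop
      vertex 3.382 19.548 0.000
      vertex 0.048 12.475 22.771
      vertex 3.382 19.548 22.771
    endloop
  endfacet
  facet normal -0.9670 -0.2548 0.0000
    outer loop
      vertex 0.048 12.475 0.000
      vertex 2.040 4.914 0.000
      vertex 2.040 4.914 22.771
    endloop
  endfacet
  facet normal -0.9670 -0.2548 0.0000
    outer loop
      vertex 0.048 12.475 0.000
      vertex 2.040 4.914 22.771
      vertex 0.048 12.475 22.771
    endloop
  endfacet
  facet normal -0.5770 -0.8167 0.0000
    outer loop
      vertex 2.040 4.914 0.000
      vertex 8.426 0.402 0.000
      vertex 8.426 0.402 22.771
    endloop
  endfacet
  facet normal -0.5770 -0.8167 0.0000
    outer loop
      vertex 2.040 4.914 0.000
      vertex 8.426 0.402 22.771
      vertex 2.040 4.914 22.771
    endloop
  endfacet
  facet normal 0.0830 -0.9966 0.0000
    outer loop
      vertex 8.426 0.402 0.000
      vertex 16.219 1.051 0.000
      vertex 16.219 1.051 22.771
    endloop
  endfacet
  facet normal 0.0830 -0.9966 0.0000
    outer loop
      vertex 8.426 0.402 0.000
      vertex 16.219 1.051 22.771
      vertex 8.426 0.402 22.771
    endloop
  endfacet
  facet normal 0.7042 -0.7100 0.0000
    outer loop
      vertex 16.219 1.051 0.000
      vertex 21.771 6.557 0.000
      vertex 21.771 6.557 22.771
    endloop
  endfacet
  facet normal 0.7042 -0.7100 0.0000
    outer loop
      vertex 16.219 1.051 0.000
      vertex 21.771 6.557 22.771
      vertex 16.219 1.051 22.771
    endloop
  endfacet
  facet normal 0.9958 -0.0913 0.0000
    outer loop
      vertex 21.771 6.557 0.000
      vertex 22.485 14.343 0.000
      vertex 22.485 14.343 22.771
    endloop
  endfacet
  facet normal 0.9958 -0.0913 0.0000
    outer loop
      vertex 21.771 6.557 0.000
      vertex 22.485 14.343 22.771
      vertex 21.771 6.557 22.771
    endloop
  endfacet
endsolid part

The G0 Z moves step by Δz≈3.253 mm. Every layer's G1 loop is the same polygon, so the solid is a straight extrusion of it from z=0 to z≈22.8. Closing with flat bottom and top caps and triangulating gives 32 facets — a regular 9-sided prism (a cylinder approximated with 9 flat sides), circumscribed radius ≈ 11.4 mm, height ≈ 22.8 mm.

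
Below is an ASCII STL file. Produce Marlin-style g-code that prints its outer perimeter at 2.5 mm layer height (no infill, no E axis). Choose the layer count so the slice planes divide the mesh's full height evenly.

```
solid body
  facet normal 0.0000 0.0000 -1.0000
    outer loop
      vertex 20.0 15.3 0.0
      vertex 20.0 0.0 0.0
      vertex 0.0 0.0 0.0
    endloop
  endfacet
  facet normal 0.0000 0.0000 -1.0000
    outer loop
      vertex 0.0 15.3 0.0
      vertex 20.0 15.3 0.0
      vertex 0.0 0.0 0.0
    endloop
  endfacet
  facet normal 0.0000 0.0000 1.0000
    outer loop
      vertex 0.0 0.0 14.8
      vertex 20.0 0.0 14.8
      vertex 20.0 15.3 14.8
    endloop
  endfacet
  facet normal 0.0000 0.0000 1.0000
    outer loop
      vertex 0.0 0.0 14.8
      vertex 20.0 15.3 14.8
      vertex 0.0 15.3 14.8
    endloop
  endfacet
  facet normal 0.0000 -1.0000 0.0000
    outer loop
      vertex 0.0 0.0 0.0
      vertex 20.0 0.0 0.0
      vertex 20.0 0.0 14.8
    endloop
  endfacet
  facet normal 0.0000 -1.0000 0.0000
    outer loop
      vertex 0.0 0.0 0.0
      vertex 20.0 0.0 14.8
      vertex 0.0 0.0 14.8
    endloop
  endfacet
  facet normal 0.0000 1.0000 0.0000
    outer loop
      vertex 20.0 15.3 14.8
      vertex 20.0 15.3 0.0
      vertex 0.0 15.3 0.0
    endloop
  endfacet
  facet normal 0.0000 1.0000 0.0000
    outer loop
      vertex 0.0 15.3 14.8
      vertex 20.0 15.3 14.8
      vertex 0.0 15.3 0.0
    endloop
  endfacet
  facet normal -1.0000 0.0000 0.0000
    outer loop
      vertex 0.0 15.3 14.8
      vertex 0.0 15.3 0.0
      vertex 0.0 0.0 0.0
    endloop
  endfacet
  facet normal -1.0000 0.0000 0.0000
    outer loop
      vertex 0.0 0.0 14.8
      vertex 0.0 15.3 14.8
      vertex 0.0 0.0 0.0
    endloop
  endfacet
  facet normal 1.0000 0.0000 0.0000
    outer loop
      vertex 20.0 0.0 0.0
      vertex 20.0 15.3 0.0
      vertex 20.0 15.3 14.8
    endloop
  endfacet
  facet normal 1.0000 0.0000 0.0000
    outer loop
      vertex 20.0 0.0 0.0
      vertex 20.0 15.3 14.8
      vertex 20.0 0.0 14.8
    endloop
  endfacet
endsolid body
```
; perimeter-only toolpath
G21 ; units = mm
G90 ; absolute positioning
G28 ; home
; layer 1
G0 Z2.5
G0 X0.0 Y0.0
G1 X20.0 Y0.0
G1 X20.0 Y15.3
G1 X0.0 Y15.3
G1 X0.0 Y0.0
; layer 2
G0 Z4.9
G0 X0.0 Y0.0
G1 X20.0 Y0.0
G1 X20.0 Y15.3
G1 X0.0 Y15.3
G1 X0.0 Y0.0
; layer 3
G0 Z7.4
G0 X0.0 Y0.0
G1 X20.0 Y0.0
G1 X20.0 Y15.3
G1 X0.0 Y15.3
G1 X0.0 Y0.0
; layer 4
G0 Z9.9
G0 X0.0 Y0.0
G1 X20.0 Y0.0
G1 X20.0 Y15.3
G1 X0.0 Y15.3
G1 X0.0 Y0.0
; layer 5
G0 Z12.3
G0 X0.0 Y0.0
G1 X20.0 Y0.0
G1 X20.0 Y15.3
G1 X0.0 Y15.3
G1 X0.0 Y0.0
; layer 6
G0 Z14.8
G0 X0.0 Y0.0
G1 X20.0 Y0.0
G1 X20.0 Y15.3
G1 X0.0 Y15.3
G1 X0.0 Y0.0
M2 ; end

The solid is a rectangular box, roughly 20 × 15.3 mm footprint and 14.8 mm tall. Slicing at Δz = 2.5 mm — 6 equal slices spanning the solid's height, so layer i sits at z = i·h/6 — gives 6 non-empty perimeters. Each is a 4-segment closed polygon; G0 lifts to the layer z and rapids to the start vertex, then G1 traces the edges.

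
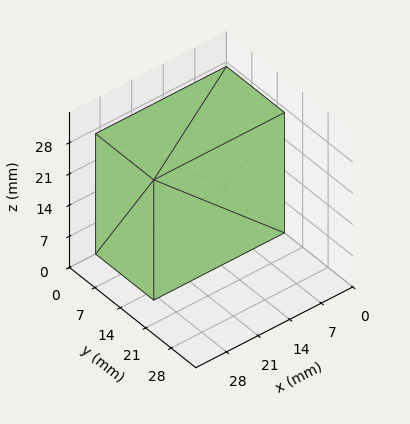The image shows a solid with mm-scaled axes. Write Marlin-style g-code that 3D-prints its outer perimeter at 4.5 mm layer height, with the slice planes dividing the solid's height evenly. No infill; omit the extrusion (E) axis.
Reading the render: the shape is a rectangular box, roughly 29 × 16 mm footprint and 27 mm tall (dimensions read to the nearest mm from the axis ticks). For the g-code, the solid's height is divided into equal slices at the stated Δz and each level perimeter traced with G1 moves after a G0 lift.

; perimeter-only toolpath
G21 ; units = mm
G90 ; absolute positioning
G28 ; home
; layer 1
G0 Z4.5
G0 X0.0 Y0.0
G1 X29.0 Y0.0
G1 X29.0 Y16.0
G1 X0.0 Y16.0
G1 X0.0 Y0.0
; layer 2
G0 Z9.0
G0 X0.0 Y0.0
G1 X29.0 Y0.0
G1 X29.0 Y16.0
G1 X0.0 Y16.0
G1 X0.0 Y0.0
; layer 3
G0 Z13.5
G0 X0.0 Y0.0
G1 X29.0 Y0.0
G1 X29.0 Y16.0
G1 X0.0 Y16.0
G1 X0.0 Y0.0
; layer 4
G0 Z18.0
G0 X0.0 Y0.0
G1 X29.0 Y0.0
G1 X29.0 Y16.0
G1 X0.0 Y16.0
G1 X0.0 Y0.0
; layer 5
G0 Z22.5
G0 X0.0 Y0.0
G1 X29.0 Y0.0
G1 X29.0 Y16.0
G1 X0.0 Y16.0
G1 X0.0 Y0.0
; layer 6
G0 Z27.0
G0 X0.0 Y0.0
G1 X29.0 Y0.0
G1 X29.0 Y16.0
G1 X0.0 Y16.0
G1 X0.0 Y0.0
M2 ; end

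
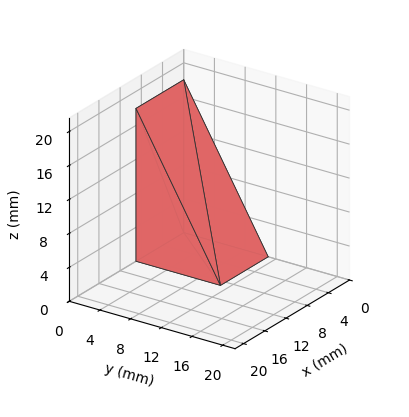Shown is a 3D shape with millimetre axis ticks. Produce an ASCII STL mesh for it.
Reading the render: the shape is a wedge (ramp): 9 × 11 mm base, rising to 18 mm along the y=0 edge and sloping linearly to z=0 at y=11 (dimensions read to the nearest mm from the axis ticks). For the STL, each face is triangulated and given an outward normal.

solid part
  facet normal 0.0000 0.0000 -1.0000
    outer loop
      vertex 9.00 11.00 0.00
      vertex 9.00 0.00 0.00
      vertex 0.00 0.00 0.00
    endloop
  endfacet
  facet normal 0.0000 0.0000 -1.0000
    outer loop
      vertex 0.00 11.00 0.00
      vertex 9.00 11.00 0.00
      vertex 0.00 0.00 0.00
    endloop
  endfacet
  facet normal 0.0000 -1.0000 0.0000
    outer loop
      vertex 0.00 0.00 0.00
      vertex 9.00 0.00 0.00
      vertex 9.00 0.00 18.00
    endloop
  endfacet
  facet normal 0.0000 -1.0000 0.0000
    outer loop
      vertex 0.00 0.00 0.00
      vertex 9.00 0.00 18.00
      vertex 0.00 0.00 18.00
    endloop
  endfacet
  facet normal 0.0000 0.8533 0.5215
    outer loop
      vertex 0.00 0.00 18.00
      vertex 9.00 0.00 18.00
      vertex 9.00 11.00 0.00
    endloop
  endfacet
  facet normal 0.0000 0.8533 0.5215
    outer loop
      vertex 0.00 0.00 18.00
      vertex 9.00 11.00 0.00
      vertex 0.00 11.00 0.00
    endloop
  endfacet
  facet normal -1.0000 0.0000 0.0000
    outer loop
      vertex 0.00 0.00 18.00
      vertex 0.00 11.00 0.00
      vertex 0.00 0.00 0.00
    endloop
  endfacet
  facet normal 1.0000 0.0000 0.0000
    outer loop
      vertex 9.00 0.00 0.00
      vertex 9.00 11.00 0.00
      vertex 9.00 0.00 18.00
    endloop
  endfacet
endsolid part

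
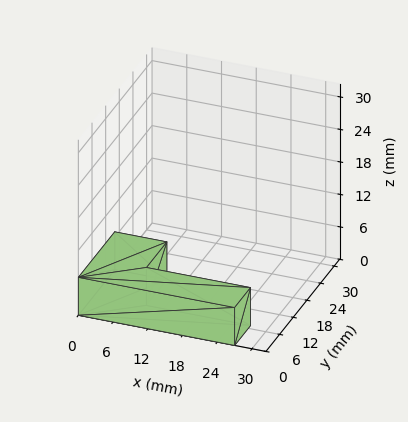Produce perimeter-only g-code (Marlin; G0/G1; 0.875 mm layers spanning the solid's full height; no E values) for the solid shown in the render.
Reading the render: the shape is an L-shaped prism: outer 27 × 16 mm, arm thicknesses ≈ 7 mm (horizontal) and 9 mm (vertical), extruded 7 mm in z (dimensions read to the nearest mm from the axis ticks). For the g-code, the solid's height is divided into equal slices at the stated Δz and each level perimeter traced with G1 moves after a G0 lift.

; perimeter-only toolpath
G21 ; units = mm
G90 ; absolute positioning
G28 ; home
; layer 1
G0 Z0.875
G0 X0.000 Y0.000
G1 X27.000 Y0.000
G1 X27.000 Y7.000
G1 X9.000 Y7.000
G1 X9.000 Y16.000
G1 X0.000 Y16.000
G1 X0.000 Y0.000
; layer 2
G0 Z1.750
G0 X0.000 Y0.000
G1 X27.000 Y0.000
G1 X27.000 Y7.000
G1 X9.000 Y7.000
G1 X9.000 Y16.000
G1 X0.000 Y16.000
G1 X0.000 Y0.000
; layer 3
G0 Z2.625
G0 X0.000 Y0.000
G1 X27.000 Y0.000
G1 X27.000 Y7.000
G1 X9.000 Y7.000
G1 X9.000 Y16.000
G1 X0.000 Y16.000
G1 X0.000 Y0.000
; layer 4
G0 Z3.500
G0 X0.000 Y0.000
G1 X27.000 Y0.000
G1 X27.000 Y7.000
G1 X9.000 Y7.000
G1 X9.000 Y16.000
G1 X0.000 Y16.000
G1 X0.000 Y0.000
; layer 5
G0 Z4.375
G0 X0.000 Y0.000
G1 X27.000 Y0.000
G1 X27.000 Y7.000
G1 X9.000 Y7.000
G1 X9.000 Y16.000
G1 X0.000 Y16.000
G1 X0.000 Y0.000
; layer 6
G0 Z5.250
G0 X0.000 Y0.000
G1 X27.000 Y0.000
G1 X27.000 Y7.000
G1 X9.000 Y7.000
G1 X9.000 Y16.000
G1 X0.000 Y16.000
G1 X0.000 Y0.000
; layer 7
G0 Z6.125
G0 X0.000 Y0.000
G1 X27.000 Y0.000
G1 X27.000 Y7.000
G1 X9.000 Y7.000
G1 X9.000 Y16.000
G1 X0.000 Y16.000
G1 X0.000 Y0.000
; layer 8
G0 Z7.000
G0 X0.000 Y0.000
G1 X27.000 Y0.000
G1 X27.000 Y7.000
G1 X9.000 Y7.000
G1 X9.000 Y16.000
G1 X0.000 Y16.000
G1 X0.000 Y0.000
M2 ; end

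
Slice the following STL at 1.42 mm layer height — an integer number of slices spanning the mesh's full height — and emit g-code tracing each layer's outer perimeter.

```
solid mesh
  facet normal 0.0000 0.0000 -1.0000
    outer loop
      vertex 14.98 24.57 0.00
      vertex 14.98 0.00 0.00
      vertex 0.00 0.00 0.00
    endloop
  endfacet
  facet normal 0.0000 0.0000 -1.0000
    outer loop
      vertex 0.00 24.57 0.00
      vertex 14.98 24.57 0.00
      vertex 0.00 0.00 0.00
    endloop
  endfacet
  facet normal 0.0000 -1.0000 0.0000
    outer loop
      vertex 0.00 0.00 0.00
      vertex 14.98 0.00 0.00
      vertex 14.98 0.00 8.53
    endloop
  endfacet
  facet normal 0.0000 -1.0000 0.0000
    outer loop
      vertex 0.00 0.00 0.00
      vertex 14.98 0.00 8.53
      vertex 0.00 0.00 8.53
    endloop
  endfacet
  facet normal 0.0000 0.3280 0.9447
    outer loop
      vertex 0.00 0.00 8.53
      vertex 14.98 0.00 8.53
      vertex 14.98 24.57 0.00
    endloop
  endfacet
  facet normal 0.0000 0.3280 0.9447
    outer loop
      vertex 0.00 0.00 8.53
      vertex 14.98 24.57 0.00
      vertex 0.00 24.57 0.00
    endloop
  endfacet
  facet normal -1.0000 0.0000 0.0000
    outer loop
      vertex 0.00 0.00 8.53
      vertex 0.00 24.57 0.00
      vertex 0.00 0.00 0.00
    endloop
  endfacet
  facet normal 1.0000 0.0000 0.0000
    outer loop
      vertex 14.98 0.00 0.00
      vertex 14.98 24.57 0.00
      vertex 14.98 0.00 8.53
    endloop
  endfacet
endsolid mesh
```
; perimeter-only toolpath
G21 ; units = mm
G90 ; absolute positioning
G28 ; home
; layer 1
G0 Z1.42
G0 X0.00 Y0.00
G1 X14.98 Y0.00
G1 X14.98 Y20.47
G1 X0.00 Y20.47
G1 X0.00 Y0.00
; layer 2
G0 Z2.84
G0 X0.00 Y0.00
G1 X14.98 Y0.00
G1 X14.98 Y16.38
G1 X0.00 Y16.38
G1 X0.00 Y0.00
; layer 3
G0 Z4.26
G0 X0.00 Y0.00
G1 X14.98 Y0.00
G1 X14.98 Y12.29
G1 X0.00 Y12.29
G1 X0.00 Y0.00
; layer 4
G0 Z5.69
G0 X0.00 Y0.00
G1 X14.98 Y0.00
G1 X14.98 Y8.19
G1 X0.00 Y8.19
G1 X0.00 Y0.00
; layer 5
G0 Z7.11
G0 X0.00 Y0.00
G1 X14.98 Y0.00
G1 X14.98 Y4.09
G1 X0.00 Y4.09
G1 X0.00 Y0.00
M2 ; end

The solid is a wedge (ramp): 15 × 24.6 mm base, rising to 8.53 mm along the y=0 edge and sloping linearly to z=0 at y=24.6. Slicing at Δz = 1.42 mm — 6 equal slices spanning the solid's height, so layer i sits at z = i·h/6 — gives 5 non-empty perimeters. Each is a 4-segment closed polygon; G0 lifts to the layer z and rapids to the start vertex, then G1 traces the edges. The cross-section shrinks linearly with z (the slice at the apex is degenerate and omitted).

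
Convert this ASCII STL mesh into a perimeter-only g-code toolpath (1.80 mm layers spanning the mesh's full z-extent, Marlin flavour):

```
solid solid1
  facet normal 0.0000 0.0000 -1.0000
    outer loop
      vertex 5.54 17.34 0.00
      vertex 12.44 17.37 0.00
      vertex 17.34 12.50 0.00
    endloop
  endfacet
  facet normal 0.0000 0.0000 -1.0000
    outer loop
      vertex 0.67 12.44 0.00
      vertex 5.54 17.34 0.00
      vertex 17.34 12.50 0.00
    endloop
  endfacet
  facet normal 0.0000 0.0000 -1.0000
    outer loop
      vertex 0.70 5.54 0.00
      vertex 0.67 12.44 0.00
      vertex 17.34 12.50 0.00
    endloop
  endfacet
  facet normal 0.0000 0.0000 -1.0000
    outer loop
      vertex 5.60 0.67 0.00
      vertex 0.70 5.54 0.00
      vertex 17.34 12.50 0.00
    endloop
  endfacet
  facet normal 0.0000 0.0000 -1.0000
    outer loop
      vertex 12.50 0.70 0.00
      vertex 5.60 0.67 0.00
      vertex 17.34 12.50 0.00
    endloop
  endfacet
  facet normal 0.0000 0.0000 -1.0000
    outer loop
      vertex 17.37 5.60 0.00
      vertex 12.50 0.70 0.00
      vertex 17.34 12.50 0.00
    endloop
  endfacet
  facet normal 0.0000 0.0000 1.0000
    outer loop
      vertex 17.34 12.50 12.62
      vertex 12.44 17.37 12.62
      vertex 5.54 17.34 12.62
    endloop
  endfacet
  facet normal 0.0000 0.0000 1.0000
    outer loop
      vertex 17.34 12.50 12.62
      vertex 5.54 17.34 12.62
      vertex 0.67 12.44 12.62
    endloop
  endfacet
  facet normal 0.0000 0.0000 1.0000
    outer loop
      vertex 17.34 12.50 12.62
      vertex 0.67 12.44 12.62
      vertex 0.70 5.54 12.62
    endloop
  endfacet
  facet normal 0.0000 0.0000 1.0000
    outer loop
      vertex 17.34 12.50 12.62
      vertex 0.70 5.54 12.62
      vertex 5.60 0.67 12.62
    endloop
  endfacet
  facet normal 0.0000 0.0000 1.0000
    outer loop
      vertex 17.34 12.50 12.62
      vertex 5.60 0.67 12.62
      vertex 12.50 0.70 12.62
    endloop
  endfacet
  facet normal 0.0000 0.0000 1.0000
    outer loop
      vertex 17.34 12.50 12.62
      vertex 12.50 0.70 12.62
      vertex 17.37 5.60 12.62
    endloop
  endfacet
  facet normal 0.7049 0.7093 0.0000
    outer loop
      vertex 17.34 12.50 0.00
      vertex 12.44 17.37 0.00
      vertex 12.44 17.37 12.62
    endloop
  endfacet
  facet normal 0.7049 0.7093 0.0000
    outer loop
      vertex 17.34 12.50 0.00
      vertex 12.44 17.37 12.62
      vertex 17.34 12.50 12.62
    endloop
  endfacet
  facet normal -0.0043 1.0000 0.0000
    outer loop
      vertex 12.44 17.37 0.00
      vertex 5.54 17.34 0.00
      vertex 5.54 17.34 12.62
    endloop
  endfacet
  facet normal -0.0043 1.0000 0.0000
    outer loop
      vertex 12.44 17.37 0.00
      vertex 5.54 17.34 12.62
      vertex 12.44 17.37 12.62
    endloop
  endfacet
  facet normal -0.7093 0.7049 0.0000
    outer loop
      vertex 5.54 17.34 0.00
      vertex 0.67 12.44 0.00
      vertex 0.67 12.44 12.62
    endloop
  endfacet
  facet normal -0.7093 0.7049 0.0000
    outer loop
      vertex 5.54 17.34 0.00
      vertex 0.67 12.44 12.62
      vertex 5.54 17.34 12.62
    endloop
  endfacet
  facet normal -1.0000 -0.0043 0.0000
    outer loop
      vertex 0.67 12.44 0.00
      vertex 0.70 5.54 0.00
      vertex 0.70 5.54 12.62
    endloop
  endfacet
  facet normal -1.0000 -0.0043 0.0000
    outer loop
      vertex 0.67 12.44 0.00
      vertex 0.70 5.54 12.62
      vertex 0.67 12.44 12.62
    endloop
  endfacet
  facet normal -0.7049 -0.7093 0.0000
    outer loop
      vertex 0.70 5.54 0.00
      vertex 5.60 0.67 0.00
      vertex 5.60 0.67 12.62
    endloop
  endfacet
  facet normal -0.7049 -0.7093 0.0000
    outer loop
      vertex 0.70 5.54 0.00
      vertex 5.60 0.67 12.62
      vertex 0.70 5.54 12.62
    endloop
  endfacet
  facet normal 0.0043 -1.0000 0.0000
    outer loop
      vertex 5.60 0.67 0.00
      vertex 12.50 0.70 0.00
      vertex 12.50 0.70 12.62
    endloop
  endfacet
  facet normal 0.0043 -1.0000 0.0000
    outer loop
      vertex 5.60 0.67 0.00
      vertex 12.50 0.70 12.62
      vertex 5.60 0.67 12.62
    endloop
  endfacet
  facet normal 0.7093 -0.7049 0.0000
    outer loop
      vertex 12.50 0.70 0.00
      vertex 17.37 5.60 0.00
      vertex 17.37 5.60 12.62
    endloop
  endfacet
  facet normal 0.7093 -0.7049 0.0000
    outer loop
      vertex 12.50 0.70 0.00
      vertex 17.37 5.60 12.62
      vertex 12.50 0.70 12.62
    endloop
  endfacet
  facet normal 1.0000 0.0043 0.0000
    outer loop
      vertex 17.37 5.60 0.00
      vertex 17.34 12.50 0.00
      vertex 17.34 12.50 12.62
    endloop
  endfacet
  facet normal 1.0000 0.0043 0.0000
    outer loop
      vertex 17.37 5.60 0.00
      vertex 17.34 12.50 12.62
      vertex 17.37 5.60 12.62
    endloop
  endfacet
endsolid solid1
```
; perimeter-only toolpath
G21 ; units = mm
G90 ; absolute positioning
G28 ; home
; layer 1
G0 Z1.80
G0 X17.34 Y12.50
G1 X12.44 Y17.37
G1 X5.54 Y17.34
G1 X0.67 Y12.44
G1 X0.70 Y5.54
G1 X5.60 Y0.67
G1 X12.50 Y0.70
G1 X17.37 Y5.60
G1 X17.34 Y12.50
; layer 2
G0 Z3.61
G0 X17.34 Y12.50
G1 X12.44 Y17.37
G1 X5.54 Y17.34
G1 X0.67 Y12.44
G1 X0.70 Y5.54
G1 X5.60 Y0.67
G1 X12.50 Y0.70
G1 X17.37 Y5.60
G1 X17.34 Y12.50
; layer 3
G0 Z5.41
G0 X17.34 Y12.50
G1 X12.44 Y17.37
G1 X5.54 Y17.34
G1 X0.67 Y12.44
G1 X0.70 Y5.54
G1 X5.60 Y0.67
G1 X12.50 Y0.70
G1 X17.37 Y5.60
G1 X17.34 Y12.50
; layer 4
G0 Z7.21
G0 X17.34 Y12.50
G1 X12.44 Y17.37
G1 X5.54 Y17.34
G1 X0.67 Y12.44
G1 X0.70 Y5.54
G1 X5.60 Y0.67
G1 X12.50 Y0.70
G1 X17.37 Y5.60
G1 X17.34 Y12.50
; layer 5
G0 Z9.01
G0 X17.34 Y12.50
G1 X12.44 Y17.37
G1 X5.54 Y17.34
G1 X0.67 Y12.44
G1 X0.70 Y5.54
G1 X5.60 Y0.67
G1 X12.50 Y0.70
G1 X17.37 Y5.60
G1 X17.34 Y12.50
; layer 6
G0 Z10.82
G0 X17.34 Y12.50
G1 X12.44 Y17.37
G1 X5.54 Y17.34
G1 X0.67 Y12.44
G1 X0.70 Y5.54
G1 X5.60 Y0.67
G1 X12.50 Y0.70
G1 X17.37 Y5.60
G1 X17.34 Y12.50
; layer 7
G0 Z12.62
G0 X17.34 Y12.50
G1 X12.44 Y17.37
G1 X5.54 Y17.34
G1 X0.67 Y12.44
G1 X0.70 Y5.54
G1 X5.60 Y0.67
G1 X12.50 Y0.70
G1 X17.37 Y5.60
G1 X17.34 Y12.50
M2 ; end

The solid is a regular 8-sided prism (a cylinder approximated with 8 flat sides), circumscribed radius ≈ 9.02 mm, height ≈ 12.6 mm. Slicing at Δz = 1.80 mm — 7 equal slices spanning the solid's height, so layer i sits at z = i·h/7 — gives 7 non-empty perimeters. Each is a 8-segment closed polygon; G0 lifts to the layer z and rapids to the start vertex, then G1 traces the edges.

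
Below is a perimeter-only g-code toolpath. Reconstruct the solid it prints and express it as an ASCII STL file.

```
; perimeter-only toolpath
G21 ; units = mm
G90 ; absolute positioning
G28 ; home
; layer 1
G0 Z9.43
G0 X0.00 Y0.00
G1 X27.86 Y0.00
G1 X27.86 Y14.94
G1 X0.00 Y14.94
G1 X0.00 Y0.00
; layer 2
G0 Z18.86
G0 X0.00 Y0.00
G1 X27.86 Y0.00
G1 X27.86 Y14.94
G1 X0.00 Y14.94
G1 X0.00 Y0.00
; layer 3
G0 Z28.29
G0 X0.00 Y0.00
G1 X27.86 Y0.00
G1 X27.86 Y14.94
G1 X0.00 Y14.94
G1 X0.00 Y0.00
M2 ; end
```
solid part
  facet normal 0.0000 0.0000 -1.0000
    outer loop
      vertex 27.86 14.94 0.00
      vertex 27.86 0.00 0.00
      vertex 0.00 0.00 0.00
    endloop
  endfacet
  facet normal 0.0000 0.0000 -1.0000
    outer loop
      vertex 0.00 14.94 0.00
      vertex 27.86 14.94 0.00
      vertex 0.00 0.00 0.00
    endloop
  endfacet
  facet normal 0.0000 0.0000 1.0000
    outer loop
      vertex 0.00 0.00 28.29
      vertex 27.86 0.00 28.29
      vertex 27.86 14.94 28.29
    endloop
  endfacet
  facet normal 0.0000 0.0000 1.0000
    outer loop
      vertex 0.00 0.00 28.29
      vertex 27.86 14.94 28.29
      vertex 0.00 14.94 28.29
    endloop
  endfacet
  facet normal 0.0000 -1.0000 0.0000
    outer loop
      vertex 0.00 0.00 0.00
      vertex 27.86 0.00 0.00
      vertex 27.86 0.00 28.29
    endloop
  endfacet
  facet normal 0.0000 -1.0000 0.0000
    outer loop
      vertex 0.00 0.00 0.00
      vertex 27.86 0.00 28.29
      vertex 0.00 0.00 28.29
    endloop
  endfacet
  facet normal 0.0000 1.0000 0.0000
    outer loop
      vertex 27.86 14.94 28.29
      vertex 27.86 14.94 0.00
      vertex 0.00 14.94 0.00
    endloop
  endfacet
  facet normal 0.0000 1.0000 0.0000
    outer loop
      vertex 0.00 14.94 28.29
      vertex 27.86 14.94 28.29
      vertex 0.00 14.94 0.00
    endloop
  endfacet
  facet normal -1.0000 0.0000 0.0000
    outer loop
      vertex 0.00 14.94 28.29
      vertex 0.00 14.94 0.00
      vertex 0.00 0.00 0.00
    endloop
  endfacet
  facet normal -1.0000 0.0000 0.0000
    outer loop
      vertex 0.00 0.00 28.29
      vertex 0.00 14.94 28.29
      vertex 0.00 0.00 0.00
    endloop
  endfacet
  facet normal 1.0000 0.0000 0.0000
    outer loop
      vertex 27.86 0.00 0.00
      vertex 27.86 14.94 0.00
      vertex 27.86 14.94 28.29
    endloop
  endfacet
  facet normal 1.0000 0.0000 0.0000
    outer loop
      vertex 27.86 0.00 0.00
      vertex 27.86 14.94 28.29
      vertex 27.86 0.00 28.29
    endloop
  endfacet
endsolid part

The G0 Z moves step by Δz≈9.43 mm. Every layer's G1 loop is the same polygon, so the solid is a straight extrusion of it from z=0 to z≈28.3. Closing with flat bottom and top caps and triangulating gives 12 facets — a rectangular box, roughly 27.9 × 14.9 mm footprint and 28.3 mm tall.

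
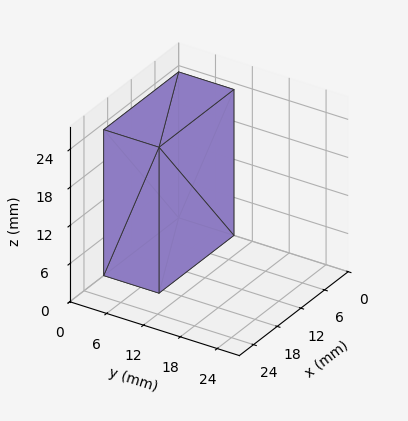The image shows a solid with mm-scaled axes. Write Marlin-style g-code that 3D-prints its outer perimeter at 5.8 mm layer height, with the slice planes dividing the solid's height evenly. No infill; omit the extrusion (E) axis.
Reading the render: the shape is a rectangular box, roughly 19 × 9 mm footprint and 23 mm tall (dimensions read to the nearest mm from the axis ticks). For the g-code, the solid's height is divided into equal slices at the stated Δz and each level perimeter traced with G1 moves after a G0 lift.

; perimeter-only toolpath
G21 ; units = mm
G90 ; absolute positioning
G28 ; home
; layer 1
G0 Z5.8
G0 X0.0 Y0.0
G1 X19.0 Y0.0
G1 X19.0 Y9.0
G1 X0.0 Y9.0
G1 X0.0 Y0.0
; layer 2
G0 Z11.5
G0 X0.0 Y0.0
G1 X19.0 Y0.0
G1 X19.0 Y9.0
G1 X0.0 Y9.0
G1 X0.0 Y0.0
; layer 3
G0 Z17.2
G0 X0.0 Y0.0
G1 X19.0 Y0.0
G1 X19.0 Y9.0
G1 X0.0 Y9.0
G1 X0.0 Y0.0
; layer 4
G0 Z23.0
G0 X0.0 Y0.0
G1 X19.0 Y0.0
G1 X19.0 Y9.0
G1 X0.0 Y9.0
G1 X0.0 Y0.0
M2 ; end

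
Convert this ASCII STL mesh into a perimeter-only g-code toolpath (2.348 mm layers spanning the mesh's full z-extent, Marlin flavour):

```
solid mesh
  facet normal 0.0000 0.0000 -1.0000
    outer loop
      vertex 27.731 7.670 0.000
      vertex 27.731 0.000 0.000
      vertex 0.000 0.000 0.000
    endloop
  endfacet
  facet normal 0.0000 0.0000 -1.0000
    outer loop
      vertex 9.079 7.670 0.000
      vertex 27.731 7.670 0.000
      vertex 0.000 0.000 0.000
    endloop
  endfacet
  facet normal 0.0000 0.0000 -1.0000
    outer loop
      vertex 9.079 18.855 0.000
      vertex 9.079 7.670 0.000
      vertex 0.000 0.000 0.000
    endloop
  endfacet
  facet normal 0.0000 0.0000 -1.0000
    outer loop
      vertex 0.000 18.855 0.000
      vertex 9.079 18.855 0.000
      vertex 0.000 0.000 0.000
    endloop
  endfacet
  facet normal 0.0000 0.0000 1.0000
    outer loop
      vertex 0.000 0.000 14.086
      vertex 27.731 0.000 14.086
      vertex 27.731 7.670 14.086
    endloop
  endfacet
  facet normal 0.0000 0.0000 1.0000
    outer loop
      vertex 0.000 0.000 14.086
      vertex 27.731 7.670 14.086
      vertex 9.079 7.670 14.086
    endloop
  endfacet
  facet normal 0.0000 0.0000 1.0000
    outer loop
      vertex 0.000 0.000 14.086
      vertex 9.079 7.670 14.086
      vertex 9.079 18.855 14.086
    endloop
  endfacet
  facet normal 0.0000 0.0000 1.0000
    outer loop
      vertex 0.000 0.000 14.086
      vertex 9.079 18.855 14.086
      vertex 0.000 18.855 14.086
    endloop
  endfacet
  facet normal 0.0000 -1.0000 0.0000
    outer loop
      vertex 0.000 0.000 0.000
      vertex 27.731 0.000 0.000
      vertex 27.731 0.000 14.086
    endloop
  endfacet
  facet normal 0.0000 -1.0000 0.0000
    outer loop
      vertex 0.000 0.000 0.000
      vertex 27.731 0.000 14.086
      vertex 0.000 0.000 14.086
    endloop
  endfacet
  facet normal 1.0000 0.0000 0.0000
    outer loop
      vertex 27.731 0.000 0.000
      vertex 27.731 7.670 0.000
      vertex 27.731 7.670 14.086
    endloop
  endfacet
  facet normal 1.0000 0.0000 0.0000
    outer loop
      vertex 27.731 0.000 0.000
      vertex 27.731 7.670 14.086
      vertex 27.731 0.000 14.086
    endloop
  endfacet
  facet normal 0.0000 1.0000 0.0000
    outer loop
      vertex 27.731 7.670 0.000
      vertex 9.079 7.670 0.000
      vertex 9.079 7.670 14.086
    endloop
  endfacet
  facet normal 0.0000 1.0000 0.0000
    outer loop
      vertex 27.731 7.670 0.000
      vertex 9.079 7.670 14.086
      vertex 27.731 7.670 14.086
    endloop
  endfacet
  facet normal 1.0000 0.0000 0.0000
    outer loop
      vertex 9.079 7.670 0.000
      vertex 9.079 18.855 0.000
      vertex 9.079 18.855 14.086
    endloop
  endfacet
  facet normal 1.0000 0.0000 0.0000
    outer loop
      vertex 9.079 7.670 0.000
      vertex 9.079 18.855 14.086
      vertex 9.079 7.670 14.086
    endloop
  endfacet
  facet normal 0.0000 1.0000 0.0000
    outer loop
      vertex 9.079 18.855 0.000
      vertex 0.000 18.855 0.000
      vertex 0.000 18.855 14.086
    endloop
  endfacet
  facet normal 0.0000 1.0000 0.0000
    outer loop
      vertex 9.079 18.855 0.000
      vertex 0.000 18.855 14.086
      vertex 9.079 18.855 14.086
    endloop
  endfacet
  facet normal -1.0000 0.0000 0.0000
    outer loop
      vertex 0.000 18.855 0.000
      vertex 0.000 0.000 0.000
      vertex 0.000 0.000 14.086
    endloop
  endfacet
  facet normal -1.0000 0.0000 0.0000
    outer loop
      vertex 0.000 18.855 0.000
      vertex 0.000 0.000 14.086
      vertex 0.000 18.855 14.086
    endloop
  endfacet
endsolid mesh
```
; perimeter-only toolpath
G21 ; units = mm
G90 ; absolute positioning
G28 ; home
; layer 1
G0 Z2.348
G0 X0.000 Y0.000
G1 X27.731 Y0.000
G1 X27.731 Y7.670
G1 X9.079 Y7.670
G1 X9.079 Y18.855
G1 X0.000 Y18.855
G1 X0.000 Y0.000
; layer 2
G0 Z4.695
G0 X0.000 Y0.000
G1 X27.731 Y0.000
G1 X27.731 Y7.670
G1 X9.079 Y7.670
G1 X9.079 Y18.855
G1 X0.000 Y18.855
G1 X0.000 Y0.000
; layer 3
G0 Z7.043
G0 X0.000 Y0.000
G1 X27.731 Y0.000
G1 X27.731 Y7.670
G1 X9.079 Y7.670
G1 X9.079 Y18.855
G1 X0.000 Y18.855
G1 X0.000 Y0.000
; layer 4
G0 Z9.391
G0 X0.000 Y0.000
G1 X27.731 Y0.000
G1 X27.731 Y7.670
G1 X9.079 Y7.670
G1 X9.079 Y18.855
G1 X0.000 Y18.855
G1 X0.000 Y0.000
; layer 5
G0 Z11.738
G0 X0.000 Y0.000
G1 X27.731 Y0.000
G1 X27.731 Y7.670
G1 X9.079 Y7.670
G1 X9.079 Y18.855
G1 X0.000 Y18.855
G1 X0.000 Y0.000
; layer 6
G0 Z14.086
G0 X0.000 Y0.000
G1 X27.731 Y0.000
G1 X27.731 Y7.670
G1 X9.079 Y7.670
G1 X9.079 Y18.855
G1 X0.000 Y18.855
G1 X0.000 Y0.000
M2 ; end

The solid is an L-shaped prism: outer 27.7 × 18.9 mm, arm thicknesses ≈ 7.67 mm (horizontal) and 9.08 mm (vertical), extruded 14.1 mm in z. Slicing at Δz = 2.348 mm — 6 equal slices spanning the solid's height, so layer i sits at z = i·h/6 — gives 6 non-empty perimeters. Each is a 6-segment closed polygon; G0 lifts to the layer z and rapids to the start vertex, then G1 traces the edges.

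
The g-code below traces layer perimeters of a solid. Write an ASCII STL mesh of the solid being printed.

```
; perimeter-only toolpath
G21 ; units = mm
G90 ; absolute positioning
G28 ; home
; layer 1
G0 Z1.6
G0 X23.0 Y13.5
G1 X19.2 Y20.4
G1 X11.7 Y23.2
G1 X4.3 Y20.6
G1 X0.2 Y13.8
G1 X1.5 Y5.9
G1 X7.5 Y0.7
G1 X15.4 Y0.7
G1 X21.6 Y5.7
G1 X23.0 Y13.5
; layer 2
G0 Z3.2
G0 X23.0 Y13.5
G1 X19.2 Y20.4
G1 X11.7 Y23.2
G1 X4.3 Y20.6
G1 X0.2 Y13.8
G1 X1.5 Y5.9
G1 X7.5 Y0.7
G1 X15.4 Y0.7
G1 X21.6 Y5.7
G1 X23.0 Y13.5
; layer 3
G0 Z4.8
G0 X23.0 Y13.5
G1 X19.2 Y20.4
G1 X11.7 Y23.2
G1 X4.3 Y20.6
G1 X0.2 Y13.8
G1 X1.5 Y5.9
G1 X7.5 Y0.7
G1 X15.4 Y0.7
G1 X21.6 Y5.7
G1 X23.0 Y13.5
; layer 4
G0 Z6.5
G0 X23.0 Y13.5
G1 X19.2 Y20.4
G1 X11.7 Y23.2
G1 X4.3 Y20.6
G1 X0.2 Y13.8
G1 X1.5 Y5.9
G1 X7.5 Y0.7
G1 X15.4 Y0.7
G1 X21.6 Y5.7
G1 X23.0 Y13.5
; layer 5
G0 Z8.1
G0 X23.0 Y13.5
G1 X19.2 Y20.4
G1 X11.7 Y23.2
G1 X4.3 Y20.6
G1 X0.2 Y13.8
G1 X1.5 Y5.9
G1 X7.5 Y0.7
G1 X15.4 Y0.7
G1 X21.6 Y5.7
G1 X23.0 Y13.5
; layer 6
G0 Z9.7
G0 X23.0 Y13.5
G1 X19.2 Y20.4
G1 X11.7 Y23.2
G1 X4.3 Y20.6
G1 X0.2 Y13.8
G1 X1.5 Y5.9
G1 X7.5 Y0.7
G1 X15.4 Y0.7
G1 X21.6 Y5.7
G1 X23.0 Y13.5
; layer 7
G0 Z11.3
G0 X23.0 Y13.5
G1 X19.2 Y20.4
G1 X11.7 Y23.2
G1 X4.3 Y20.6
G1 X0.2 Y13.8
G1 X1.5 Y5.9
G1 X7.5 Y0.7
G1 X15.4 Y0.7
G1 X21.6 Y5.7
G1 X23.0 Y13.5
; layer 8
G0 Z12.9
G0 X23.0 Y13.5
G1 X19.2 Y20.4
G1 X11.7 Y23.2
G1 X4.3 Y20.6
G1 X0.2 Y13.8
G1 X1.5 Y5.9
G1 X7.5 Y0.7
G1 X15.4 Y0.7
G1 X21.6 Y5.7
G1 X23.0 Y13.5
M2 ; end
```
solid part
  facet normal 0.0000 0.0000 -1.0000
    outer loop
      vertex 11.7 23.2 0.0
      vertex 19.2 20.4 0.0
      vertex 23.0 13.5 0.0
    endloop
  endfacet
  facet normal 0.0000 0.0000 -1.0000
    outer loop
      vertex 4.3 20.6 0.0
      vertex 11.7 23.2 0.0
      vertex 23.0 13.5 0.0
    endloop
  endfacet
  facet normal 0.0000 0.0000 -1.0000
    outer loop
      vertex 0.2 13.8 0.0
      vertex 4.3 20.6 0.0
      vertex 23.0 13.5 0.0
    endloop
  endfacet
  facet normal 0.0000 0.0000 -1.0000
    outer loop
      vertex 1.5 5.9 0.0
      vertex 0.2 13.8 0.0
      vertex 23.0 13.5 0.0
    endloop
  endfacet
  facet normal 0.0000 0.0000 -1.0000
    outer loop
      vertex 7.5 0.7 0.0
      vertex 1.5 5.9 0.0
      vertex 23.0 13.5 0.0
    endloop
  endfacet
  facet normal 0.0000 0.0000 -1.0000
    outer loop
      vertex 15.4 0.7 0.0
      vertex 7.5 0.7 0.0
      vertex 23.0 13.5 0.0
    endloop
  endfacet
  facet normal 0.0000 0.0000 -1.0000
    outer loop
      vertex 21.6 5.7 0.0
      vertex 15.4 0.7 0.0
      vertex 23.0 13.5 0.0
    endloop
  endfacet
  facet normal 0.0000 0.0000 1.0000
    outer loop
      vertex 23.0 13.5 12.9
      vertex 19.2 20.4 12.9
      vertex 11.7 23.2 12.9
    endloop
  endfacet
  facet normal 0.0000 0.0000 1.0000
    outer loop
      vertex 23.0 13.5 12.9
      vertex 11.7 23.2 12.9
      vertex 4.3 20.6 12.9
    endloop
  endfacet
  facet normal 0.0000 0.0000 1.0000
    outer loop
      vertex 23.0 13.5 12.9
      vertex 4.3 20.6 12.9
      vertex 0.2 13.8 12.9
    endloop
  endfacet
  facet normal 0.0000 0.0000 1.0000
    outer loop
      vertex 23.0 13.5 12.9
      vertex 0.2 13.8 12.9
      vertex 1.5 5.9 12.9
    endloop
  endfacet
  facet normal 0.0000 0.0000 1.0000
    outer loop
      vertex 23.0 13.5 12.9
      vertex 1.5 5.9 12.9
      vertex 7.5 0.7 12.9
    endloop
  endfacet
  facet normal 0.0000 0.0000 1.0000
    outer loop
      vertex 23.0 13.5 12.9
      vertex 7.5 0.7 12.9
      vertex 15.4 0.7 12.9
    endloop
  endfacet
  facet normal 0.0000 0.0000 1.0000
    outer loop
      vertex 23.0 13.5 12.9
      vertex 15.4 0.7 12.9
      vertex 21.6 5.7 12.9
    endloop
  endfacet
  facet normal 0.8759 0.4824 0.0000
    outer loop
      vertex 23.0 13.5 0.0
      vertex 19.2 20.4 0.0
      vertex 19.2 20.4 12.9
    endloop
  endfacet
  facet normal 0.8759 0.4824 0.0000
    outer loop
      vertex 23.0 13.5 0.0
      vertex 19.2 20.4 12.9
      vertex 23.0 13.5 12.9
    endloop
  endfacet
  facet normal 0.3498 0.9368 0.0000
    outer loop
      vertex 19.2 20.4 0.0
      vertex 11.7 23.2 0.0
      vertex 11.7 23.2 12.9
    endloop
  endfacet
  facet normal 0.3498 0.9368 0.0000
    outer loop
      vertex 19.2 20.4 0.0
      vertex 11.7 23.2 12.9
      vertex 19.2 20.4 12.9
    endloop
  endfacet
  facet normal -0.3315 0.9435 0.0000
    outer loop
      vertex 11.7 23.2 0.0
      vertex 4.3 20.6 0.0
      vertex 4.3 20.6 12.9
    endloop
  endfacet
  facet normal -0.3315 0.9435 0.0000
    outer loop
      vertex 11.7 23.2 0.0
      vertex 4.3 20.6 12.9
      vertex 11.7 23.2 12.9
    endloop
  endfacet
  facet normal -0.8564 0.5163 0.0000
    outer loop
      vertex 4.3 20.6 0.0
      vertex 0.2 13.8 0.0
      vertex 0.2 13.8 12.9
    endloop
  endfacet
  facet normal -0.8564 0.5163 0.0000
    outer loop
      vertex 4.3 20.6 0.0
      vertex 0.2 13.8 12.9
      vertex 4.3 20.6 12.9
    endloop
  endfacet
  facet normal -0.9867 -0.1624 0.0000
    outer loop
      vertex 0.2 13.8 0.0
      vertex 1.5 5.9 0.0
      vertex 1.5 5.9 12.9
    endloop
  endfacet
  facet normal -0.9867 -0.1624 0.0000
    outer loop
      vertex 0.2 13.8 0.0
      vertex 1.5 5.9 12.9
      vertex 0.2 13.8 12.9
    endloop
  endfacet
  facet normal -0.6549 -0.7557 0.0000
    outer loop
      vertex 1.5 5.9 0.0
      vertex 7.5 0.7 0.0
      vertex 7.5 0.7 12.9
    endloop
  endfacet
  facet normal -0.6549 -0.7557 0.0000
    outer loop
      vertex 1.5 5.9 0.0
      vertex 7.5 0.7 12.9
      vertex 1.5 5.9 12.9
    endloop
  endfacet
  facet normal 0.0000 -1.0000 0.0000
    outer loop
      vertex 7.5 0.7 0.0
      vertex 15.4 0.7 0.0
      vertex 15.4 0.7 12.9
    endloop
  endfacet
  facet normal 0.0000 -1.0000 0.0000
    outer loop
      vertex 7.5 0.7 0.0
      vertex 15.4 0.7 12.9
      vertex 7.5 0.7 12.9
    endloop
  endfacet
  facet normal 0.6278 -0.7784 0.0000
    outer loop
      vertex 15.4 0.7 0.0
      vertex 21.6 5.7 0.0
      vertex 21.6 5.7 12.9
    endloop
  endfacet
  facet normal 0.6278 -0.7784 0.0000
    outer loop
      vertex 15.4 0.7 0.0
      vertex 21.6 5.7 12.9
      vertex 15.4 0.7 12.9
    endloop
  endfacet
  facet normal 0.9843 -0.1767 0.0000
    outer loop
      vertex 21.6 5.7 0.0
      vertex 23.0 13.5 0.0
      vertex 23.0 13.5 12.9
    endloop
  endfacet
  facet normal 0.9843 -0.1767 0.0000
    outer loop
      vertex 21.6 5.7 0.0
      vertex 23.0 13.5 12.9
      vertex 21.6 5.7 12.9
    endloop
  endfacet
endsolid part

The G0 Z moves step by Δz≈1.6 mm. Every layer's G1 loop is the same polygon, so the solid is a straight extrusion of it from z=0 to z≈12.9. Closing with flat bottom and top caps and triangulating gives 32 facets — a regular 9-sided prism (a cylinder approximated with 9 flat sides), circumscribed radius ≈ 11.6 mm, height ≈ 12.9 mm.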